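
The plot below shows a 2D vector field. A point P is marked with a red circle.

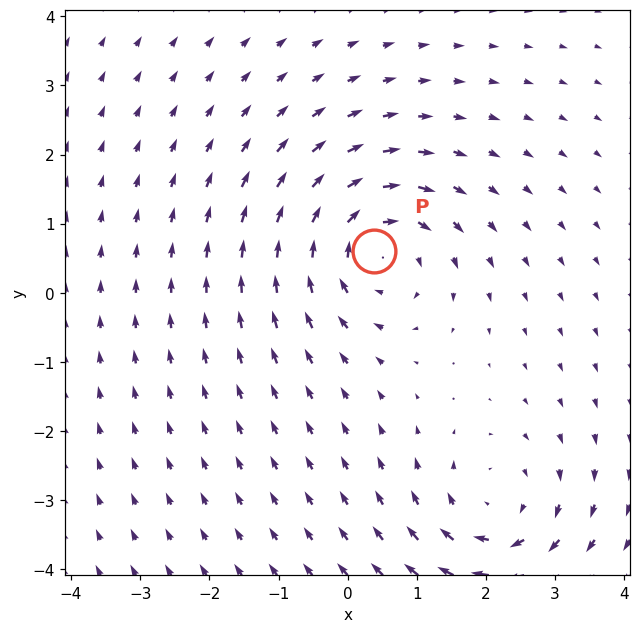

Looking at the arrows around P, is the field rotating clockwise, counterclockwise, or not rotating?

clockwise

Near P at (0.4, 0.6) the arrows circulate clockwise. The curl (z-component) there is about -5; negative curl means clockwise rotation.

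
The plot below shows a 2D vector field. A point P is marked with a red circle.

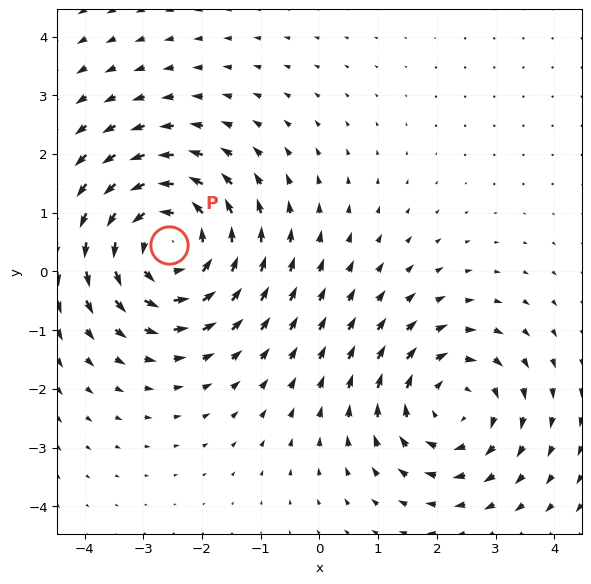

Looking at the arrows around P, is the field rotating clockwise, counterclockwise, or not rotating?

counterclockwise

Near P at (-2.6, 0.4) the arrows circulate counterclockwise. The curl (z-component) there is about +4; positive curl means counterclockwise rotation.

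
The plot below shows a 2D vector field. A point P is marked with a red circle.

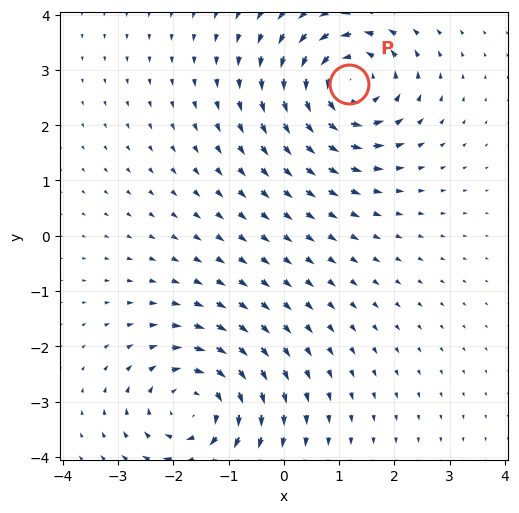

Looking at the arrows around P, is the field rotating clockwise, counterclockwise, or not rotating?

Near P at (1.2, 2.7) the arrows circulate counterclockwise. The curl (z-component) there is about +5; positive curl means counterclockwise rotation.

counterclockwise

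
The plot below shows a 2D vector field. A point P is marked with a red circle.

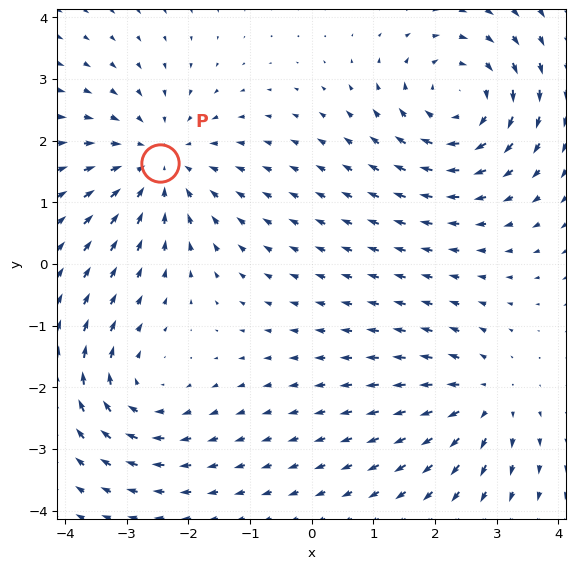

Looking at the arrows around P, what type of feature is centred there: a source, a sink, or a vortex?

At P (-2.5, 1.6) the arrows converge inward. Divergence about -4, curl ≈0 — negative divergence with near-zero curl is a sink.

sink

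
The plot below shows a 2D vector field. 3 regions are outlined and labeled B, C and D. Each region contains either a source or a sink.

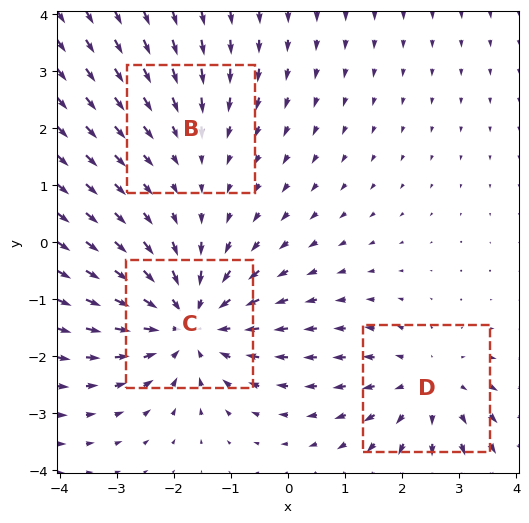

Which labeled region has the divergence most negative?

C

Divergence at each region's feature centre — B: about -2, C: about -4, D: about +3. Region C is most negative.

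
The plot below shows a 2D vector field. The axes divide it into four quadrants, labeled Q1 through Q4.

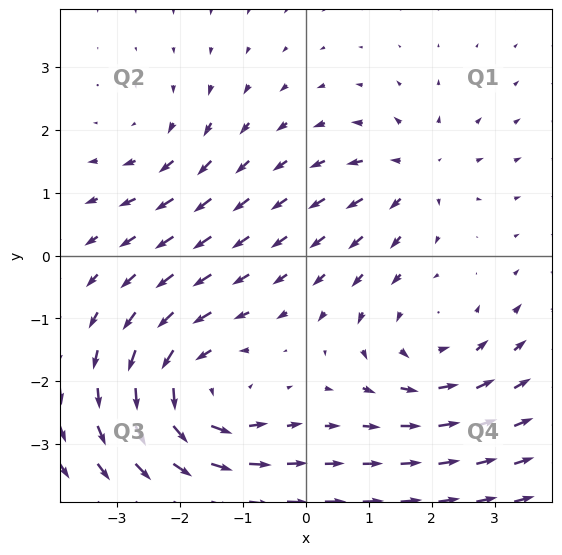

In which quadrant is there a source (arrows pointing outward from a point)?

Q1

The source sits at approximately (1.7, 1.3), which lies in quadrant Q1. The divergence there is about +4, positive as expected for a source.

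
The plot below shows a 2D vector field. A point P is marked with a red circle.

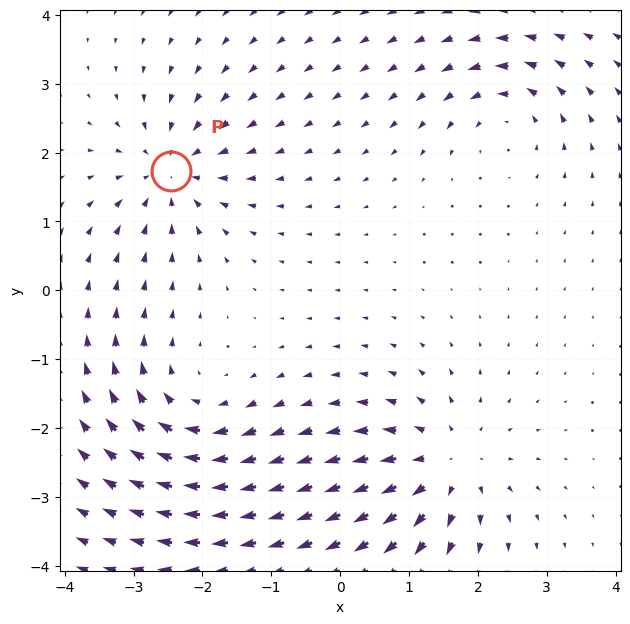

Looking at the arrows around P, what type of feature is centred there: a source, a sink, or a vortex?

At P (-2.5, 1.7) the arrows converge inward. Divergence about -4, curl ≈0 — negative divergence with near-zero curl is a sink.

sink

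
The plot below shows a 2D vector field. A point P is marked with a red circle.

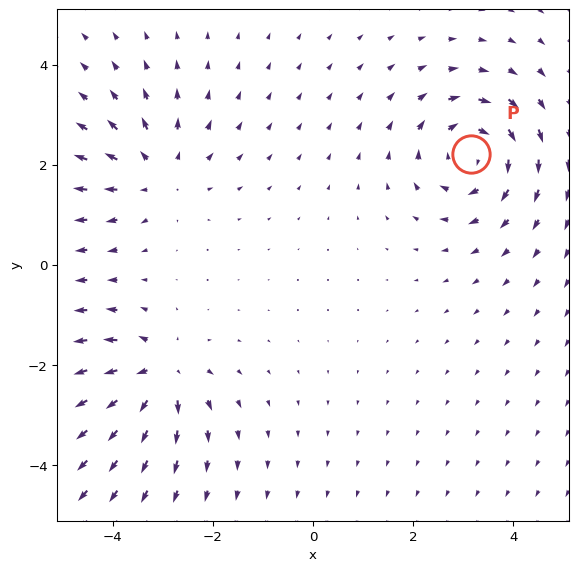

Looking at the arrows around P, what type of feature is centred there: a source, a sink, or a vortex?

At P (3.2, 2.2) the arrows circulate clockwise. Divergence ≈0, curl about -5 — near-zero divergence with nonzero curl is a vortex.

vortex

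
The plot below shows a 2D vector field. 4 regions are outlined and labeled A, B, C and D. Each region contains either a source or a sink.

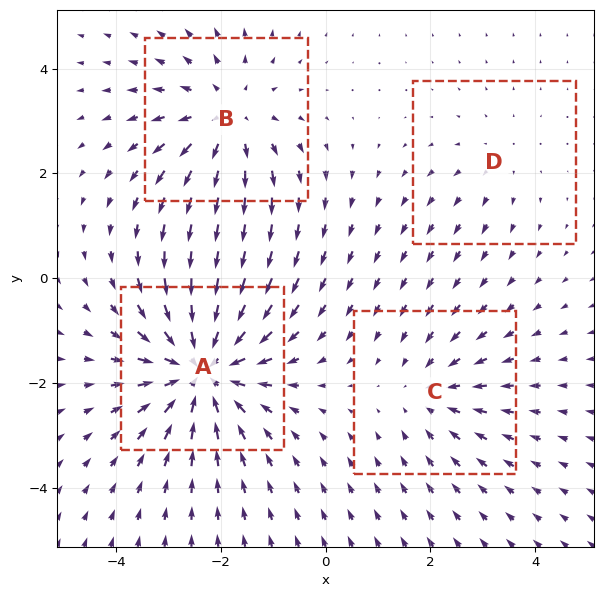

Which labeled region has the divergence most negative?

Divergence at each region's feature centre — A: about -6, B: about +4, C: about -3, D: about +2. Region A is most negative.

A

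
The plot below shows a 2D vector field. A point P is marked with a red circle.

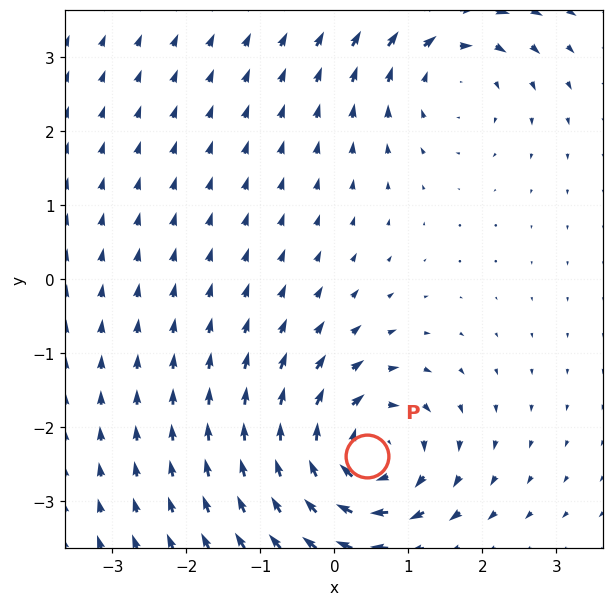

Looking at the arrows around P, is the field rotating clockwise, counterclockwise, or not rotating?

clockwise

Near P at (0.4, -2.4) the arrows circulate clockwise. The curl (z-component) there is about -5; negative curl means clockwise rotation.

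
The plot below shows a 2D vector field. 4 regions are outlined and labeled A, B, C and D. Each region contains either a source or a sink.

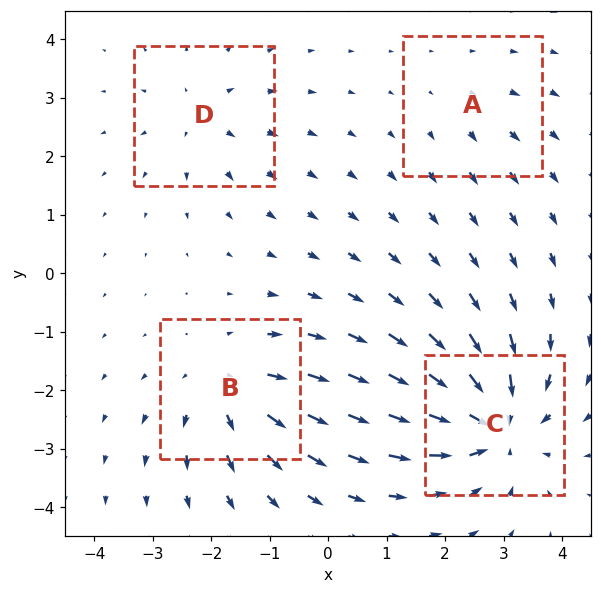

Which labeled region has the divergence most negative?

C

Divergence at each region's feature centre — A: about +2, B: about +5, C: about -7, D: about +3. Region C is most negative.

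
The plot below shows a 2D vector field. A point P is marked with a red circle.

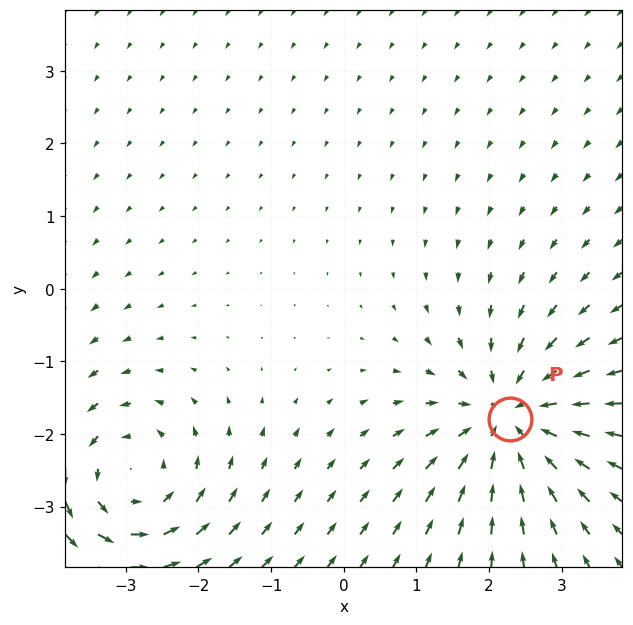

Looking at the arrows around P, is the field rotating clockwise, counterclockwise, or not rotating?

Near P at (2.3, -1.8) the arrows show no circulation. The curl there is ≈0.

not rotating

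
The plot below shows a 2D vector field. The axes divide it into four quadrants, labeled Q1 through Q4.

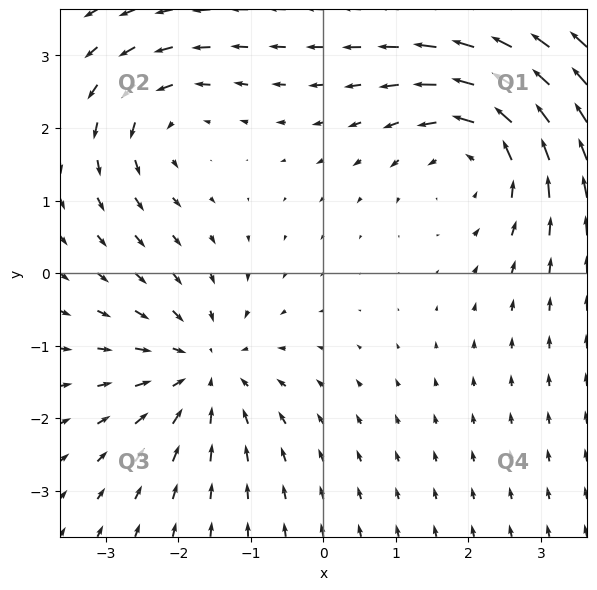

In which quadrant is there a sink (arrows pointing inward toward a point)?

The sink sits at approximately (-1.6, -1.3), which lies in quadrant Q3. The divergence there is about -4, negative as expected for a sink.

Q3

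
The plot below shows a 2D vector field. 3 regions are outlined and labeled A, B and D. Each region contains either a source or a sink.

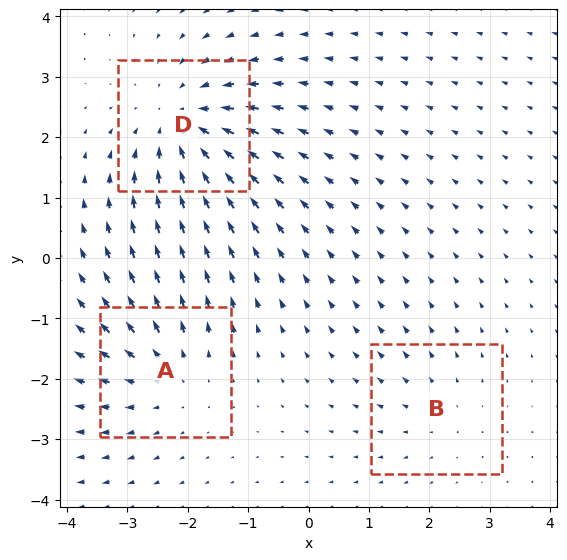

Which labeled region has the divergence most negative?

Divergence at each region's feature centre — A: about +3, B: about +2, D: about -4. Region D is most negative.

D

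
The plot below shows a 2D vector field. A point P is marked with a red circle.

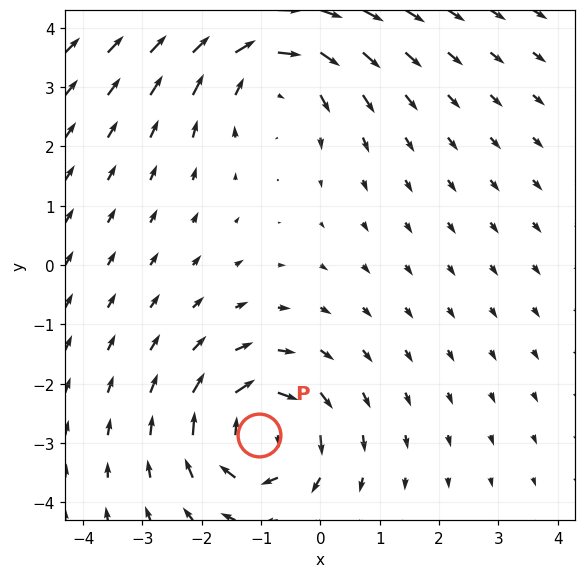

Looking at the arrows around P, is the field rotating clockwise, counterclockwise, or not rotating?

Near P at (-1.0, -2.9) the arrows circulate clockwise. The curl (z-component) there is about -5; negative curl means clockwise rotation.

clockwise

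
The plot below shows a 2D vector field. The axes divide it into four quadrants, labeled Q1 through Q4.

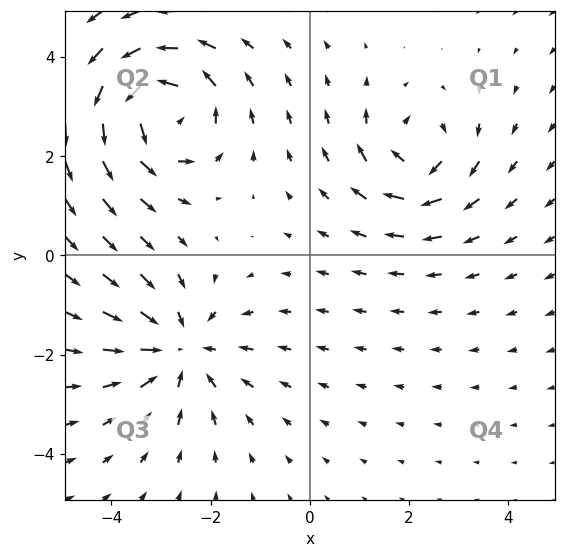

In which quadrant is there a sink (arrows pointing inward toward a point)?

Q3

The sink sits at approximately (-2.6, -1.9), which lies in quadrant Q3. The divergence there is about -4, negative as expected for a sink.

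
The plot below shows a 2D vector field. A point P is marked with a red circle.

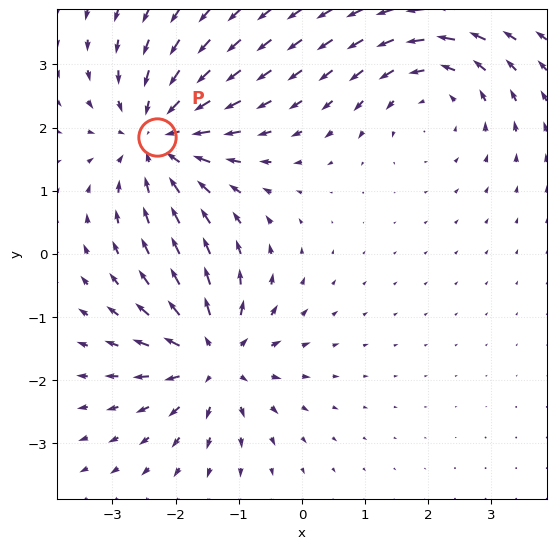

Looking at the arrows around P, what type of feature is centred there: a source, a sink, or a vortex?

At P (-2.3, 1.8) the arrows converge inward. Divergence about -4, curl ≈0 — negative divergence with near-zero curl is a sink.

sink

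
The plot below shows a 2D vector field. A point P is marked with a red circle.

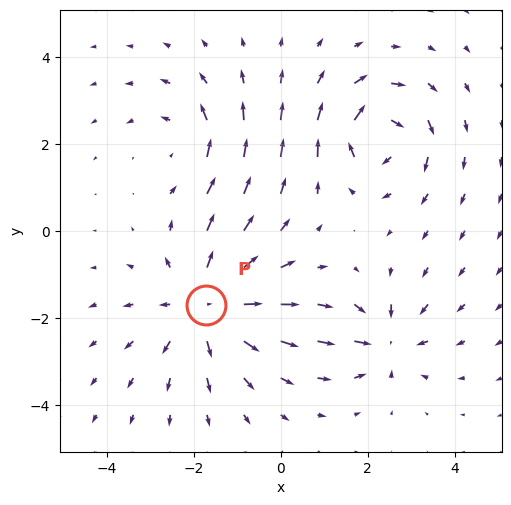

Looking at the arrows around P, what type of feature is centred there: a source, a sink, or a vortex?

source

At P (-1.7, -1.7) the arrows spread outward. Divergence about +4, curl ≈0 — positive divergence with near-zero curl is a source.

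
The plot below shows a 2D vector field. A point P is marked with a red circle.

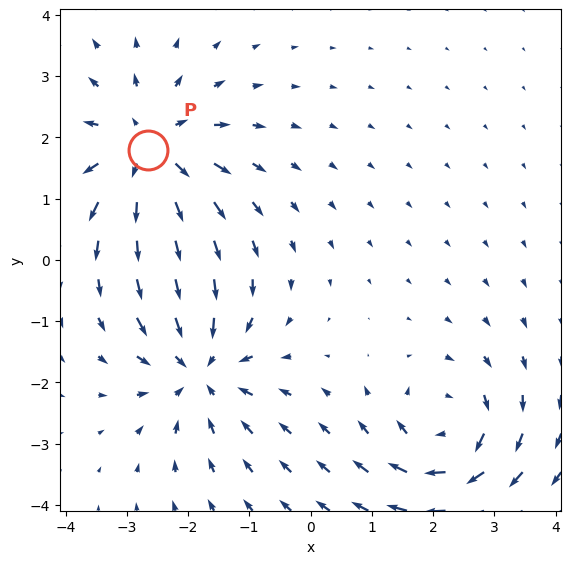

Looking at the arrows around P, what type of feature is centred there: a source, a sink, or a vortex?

At P (-2.7, 1.8) the arrows spread outward. Divergence about +4, curl ≈0 — positive divergence with near-zero curl is a source.

source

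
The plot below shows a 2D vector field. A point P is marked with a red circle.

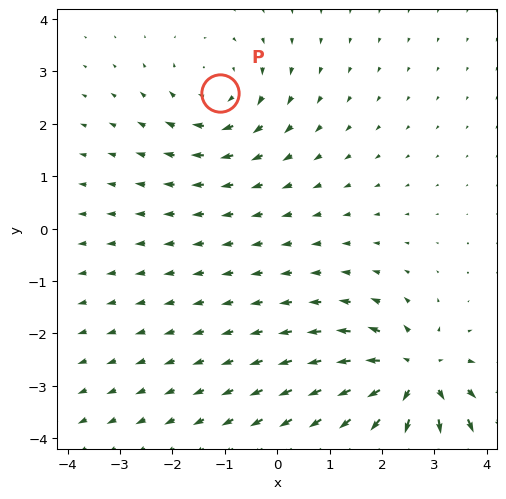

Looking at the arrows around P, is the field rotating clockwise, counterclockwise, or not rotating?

clockwise

Near P at (-1.1, 2.6) the arrows circulate clockwise. The curl (z-component) there is about -3; negative curl means clockwise rotation.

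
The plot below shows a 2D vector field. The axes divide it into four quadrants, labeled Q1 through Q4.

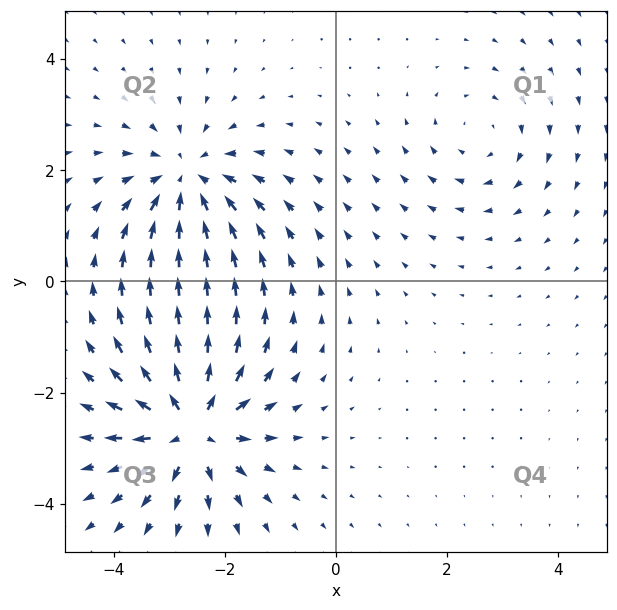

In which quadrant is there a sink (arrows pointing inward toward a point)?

Q2

The sink sits at approximately (-2.7, 1.8), which lies in quadrant Q2. The divergence there is about -4, negative as expected for a sink.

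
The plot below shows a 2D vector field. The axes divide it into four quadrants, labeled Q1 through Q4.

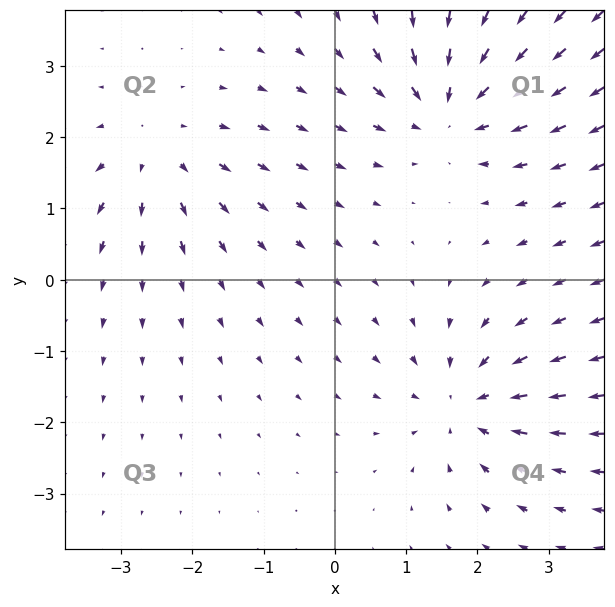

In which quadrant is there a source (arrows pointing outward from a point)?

Q2

The source sits at approximately (-2.5, 1.7), which lies in quadrant Q2. The divergence there is about +2, positive as expected for a source.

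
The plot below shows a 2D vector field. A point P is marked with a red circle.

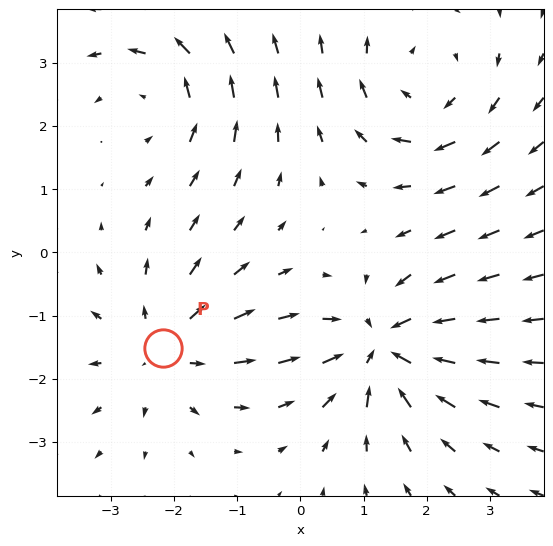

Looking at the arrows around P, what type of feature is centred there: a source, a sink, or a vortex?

At P (-2.2, -1.5) the arrows spread outward. Divergence about +3, curl ≈0 — positive divergence with near-zero curl is a source.

source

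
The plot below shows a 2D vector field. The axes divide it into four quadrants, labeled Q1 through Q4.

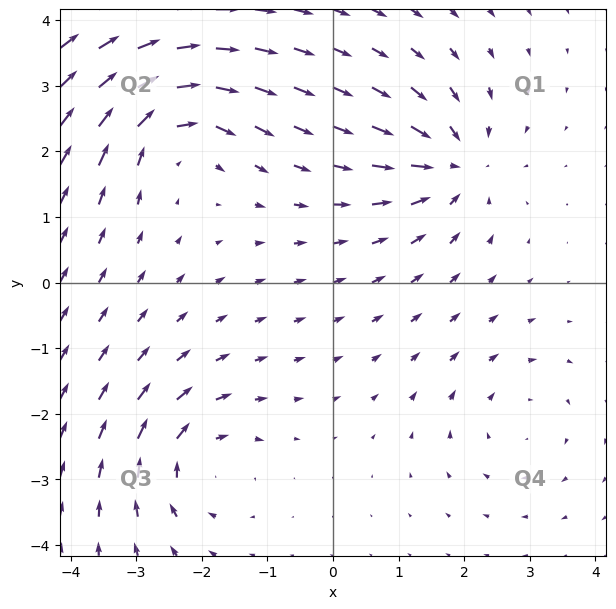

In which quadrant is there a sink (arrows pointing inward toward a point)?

The sink sits at approximately (1.8, 1.8), which lies in quadrant Q1. The divergence there is about -4, negative as expected for a sink.

Q1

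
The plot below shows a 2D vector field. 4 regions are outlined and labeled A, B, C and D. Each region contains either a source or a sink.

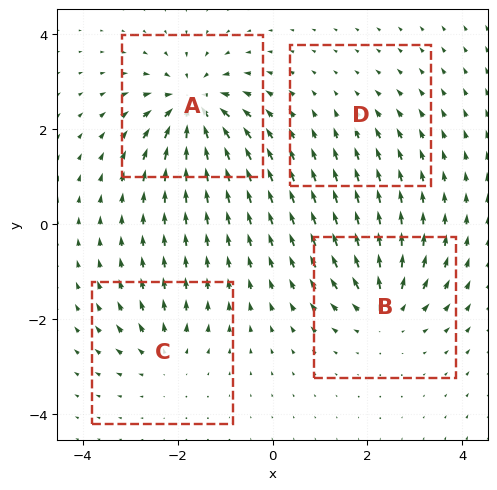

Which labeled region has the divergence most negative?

Divergence at each region's feature centre — A: about -9, B: about +6, C: about +4, D: about -2. Region A is most negative.

A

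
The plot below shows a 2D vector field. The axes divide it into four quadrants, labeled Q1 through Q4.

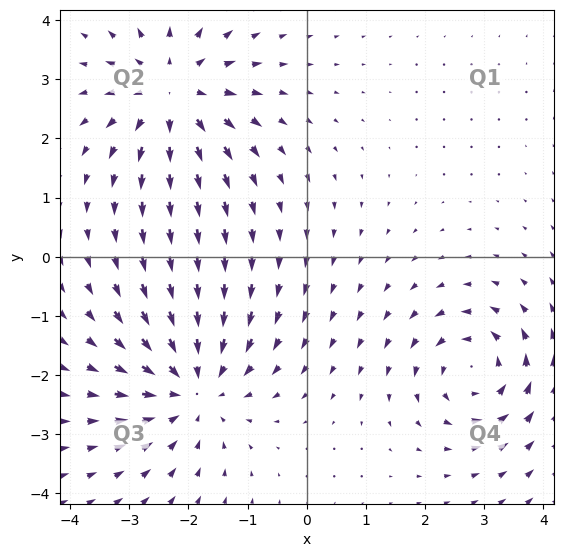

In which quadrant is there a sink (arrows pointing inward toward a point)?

Q3

The sink sits at approximately (-1.9, -2.2), which lies in quadrant Q3. The divergence there is about -4, negative as expected for a sink.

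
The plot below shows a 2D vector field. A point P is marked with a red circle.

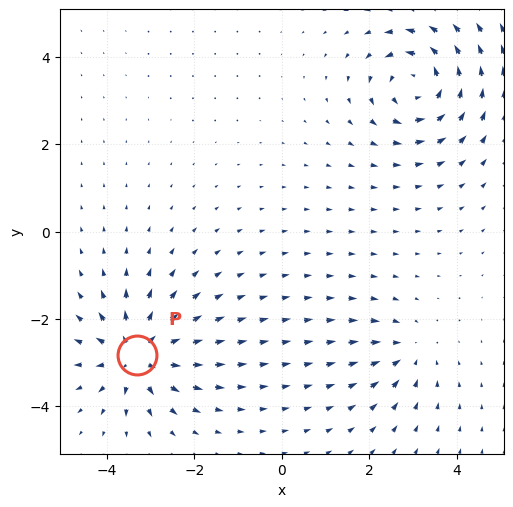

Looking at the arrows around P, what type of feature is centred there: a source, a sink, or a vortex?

At P (-3.3, -2.8) the arrows spread outward. Divergence about +6, curl ≈0 — positive divergence with near-zero curl is a source.

source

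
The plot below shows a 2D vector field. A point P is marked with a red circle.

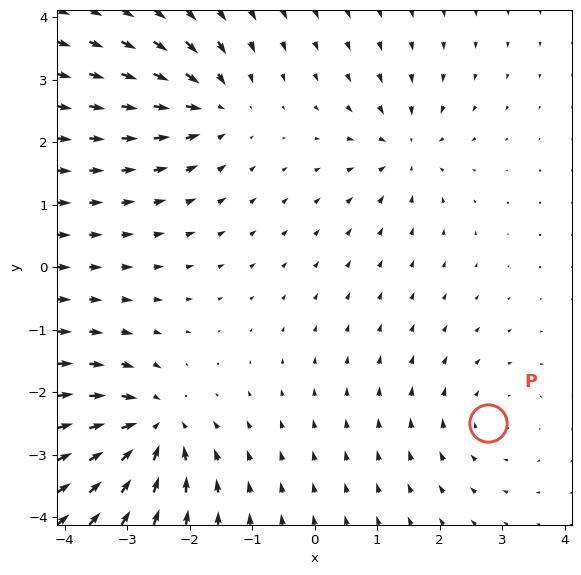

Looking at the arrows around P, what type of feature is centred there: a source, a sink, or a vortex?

At P (2.8, -2.5) the arrows circulate clockwise. Divergence ≈0, curl about -3 — near-zero divergence with nonzero curl is a vortex.

vortex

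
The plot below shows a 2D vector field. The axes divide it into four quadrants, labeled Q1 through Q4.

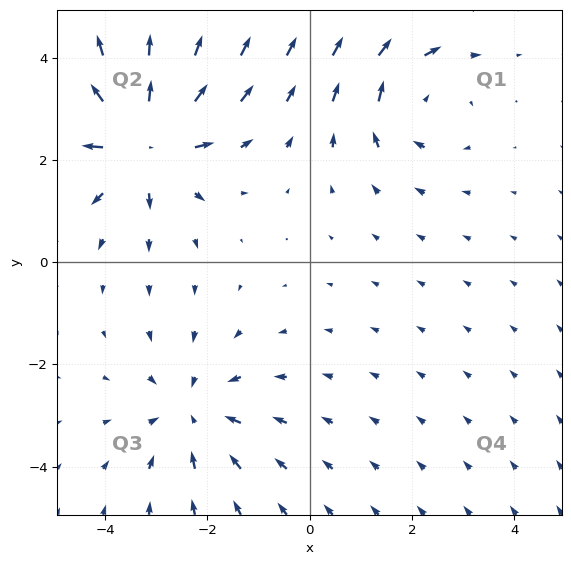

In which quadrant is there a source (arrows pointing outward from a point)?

The source sits at approximately (-3.3, 2.4), which lies in quadrant Q2. The divergence there is about +6, positive as expected for a source.

Q2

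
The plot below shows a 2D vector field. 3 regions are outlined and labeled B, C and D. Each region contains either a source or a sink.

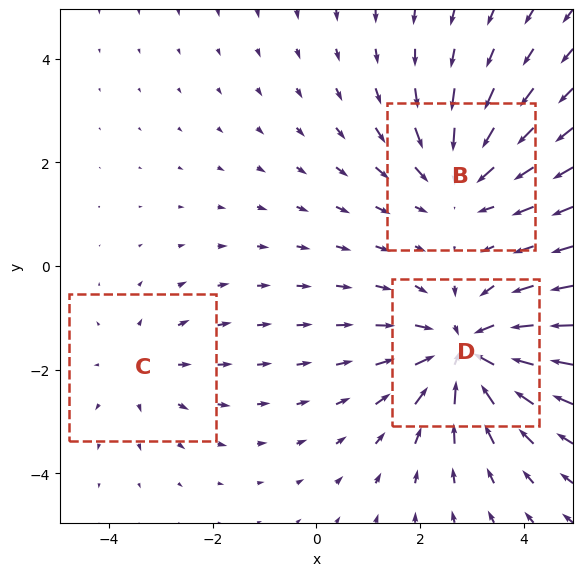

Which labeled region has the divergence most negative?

Divergence at each region's feature centre — B: about -3, C: about +2, D: about -5. Region D is most negative.

D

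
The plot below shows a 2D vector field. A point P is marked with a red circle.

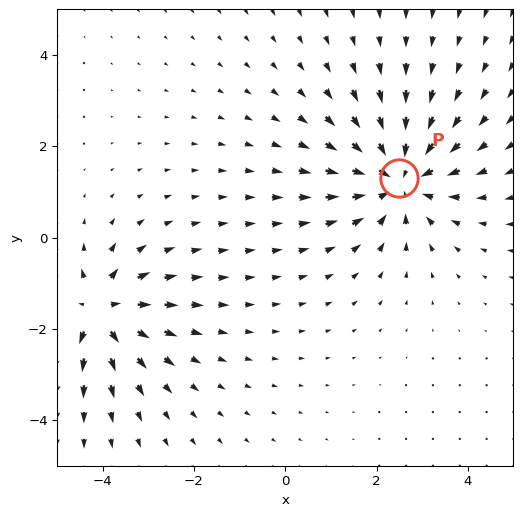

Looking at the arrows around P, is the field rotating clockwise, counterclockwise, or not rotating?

Near P at (2.5, 1.3) the arrows show no circulation. The curl there is ≈0.

not rotating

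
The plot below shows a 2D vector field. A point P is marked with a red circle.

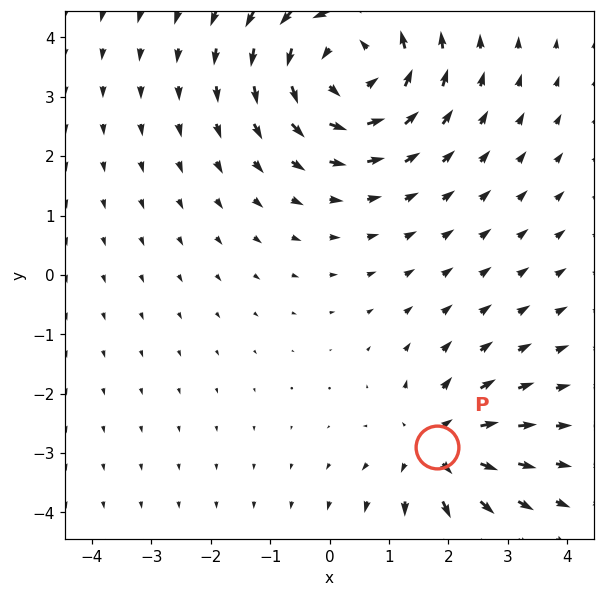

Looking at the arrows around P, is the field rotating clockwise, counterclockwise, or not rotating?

not rotating

Near P at (1.8, -2.9) the arrows show no circulation. The curl there is ≈0.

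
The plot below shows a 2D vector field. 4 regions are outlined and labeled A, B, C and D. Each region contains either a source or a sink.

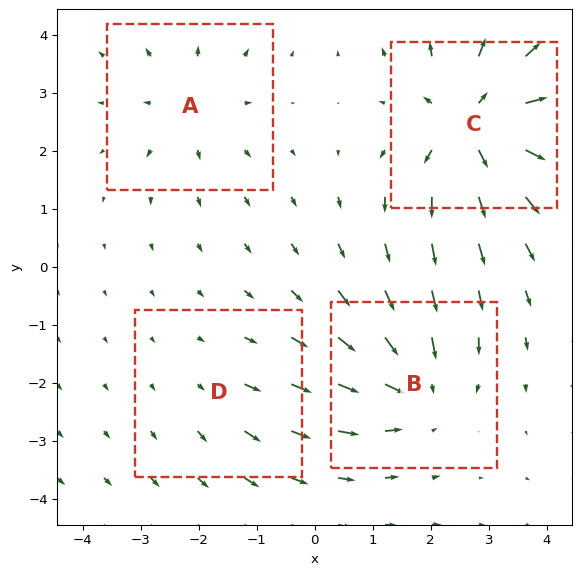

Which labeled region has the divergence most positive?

C

Divergence at each region's feature centre — A: about +3, B: about -5, C: about +7, D: about +2. Region C is most positive.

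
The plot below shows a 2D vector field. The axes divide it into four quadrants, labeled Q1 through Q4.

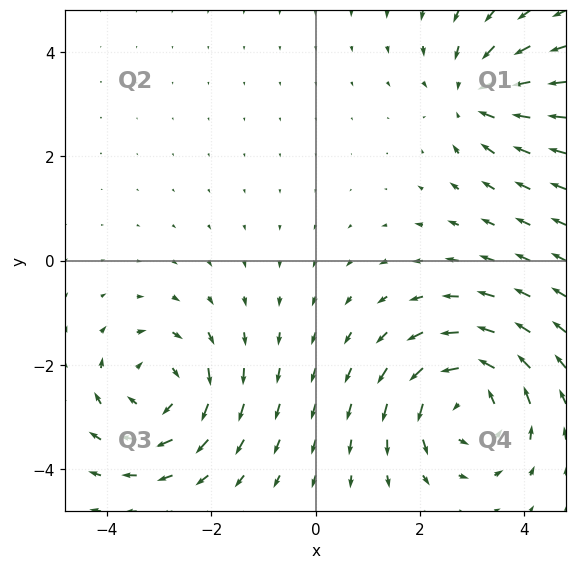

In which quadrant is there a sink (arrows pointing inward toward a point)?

The sink sits at approximately (3.1, 3.2), which lies in quadrant Q1. The divergence there is about -4, negative as expected for a sink.

Q1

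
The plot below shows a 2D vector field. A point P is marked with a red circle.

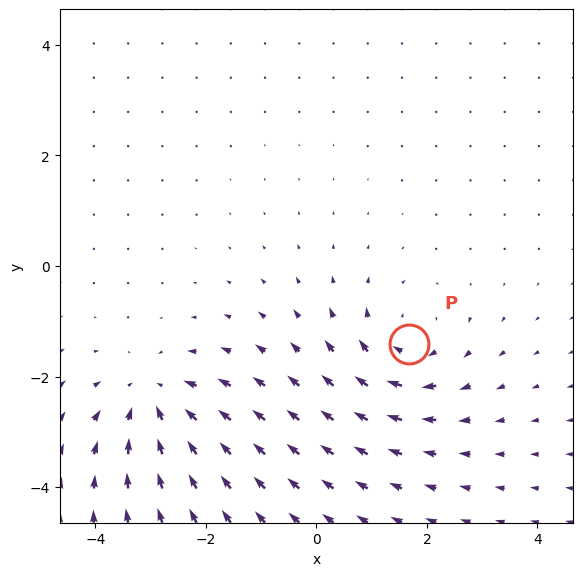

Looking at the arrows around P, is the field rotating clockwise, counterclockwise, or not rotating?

clockwise

Near P at (1.7, -1.4) the arrows circulate clockwise. The curl (z-component) there is about -3; negative curl means clockwise rotation.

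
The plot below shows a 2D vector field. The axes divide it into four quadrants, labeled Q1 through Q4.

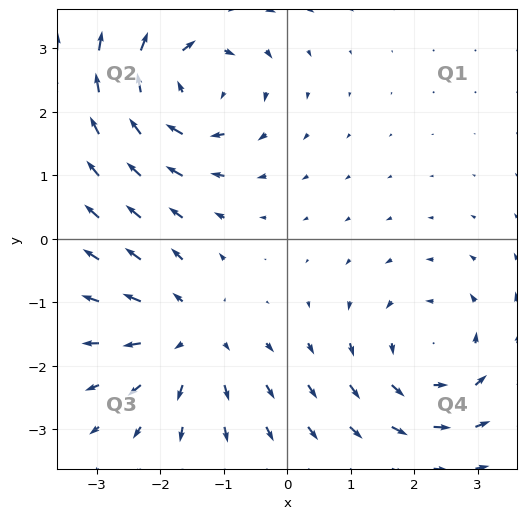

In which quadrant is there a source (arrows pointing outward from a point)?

The source sits at approximately (-1.5, -1.5), which lies in quadrant Q3. The divergence there is about +4, positive as expected for a source.

Q3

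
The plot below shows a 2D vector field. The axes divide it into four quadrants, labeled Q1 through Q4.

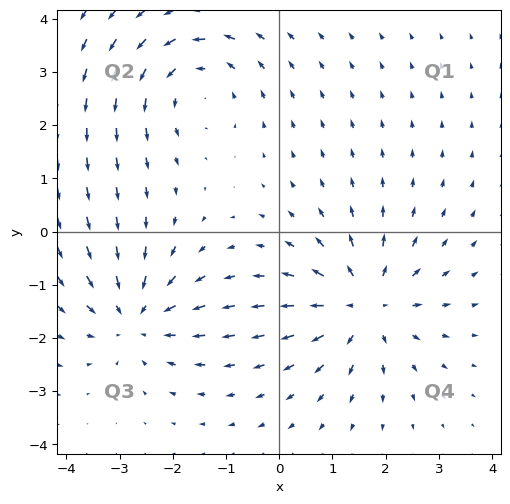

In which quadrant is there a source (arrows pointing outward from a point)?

Q4

The source sits at approximately (1.6, -1.4), which lies in quadrant Q4. The divergence there is about +5, positive as expected for a source.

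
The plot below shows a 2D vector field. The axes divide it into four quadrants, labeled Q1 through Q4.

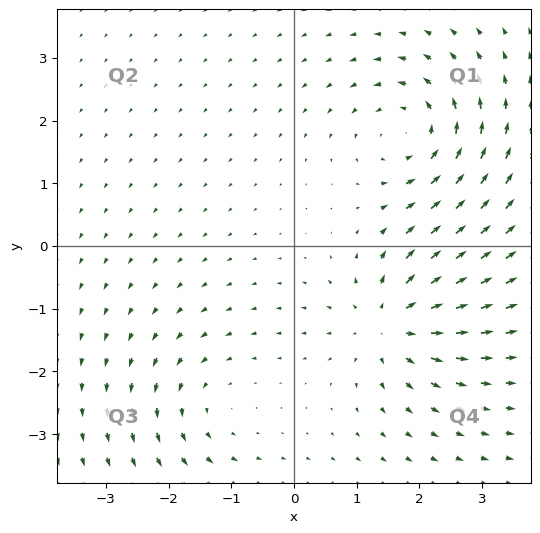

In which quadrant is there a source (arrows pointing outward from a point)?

The source sits at approximately (1.5, -1.2), which lies in quadrant Q4. The divergence there is about +6, positive as expected for a source.

Q4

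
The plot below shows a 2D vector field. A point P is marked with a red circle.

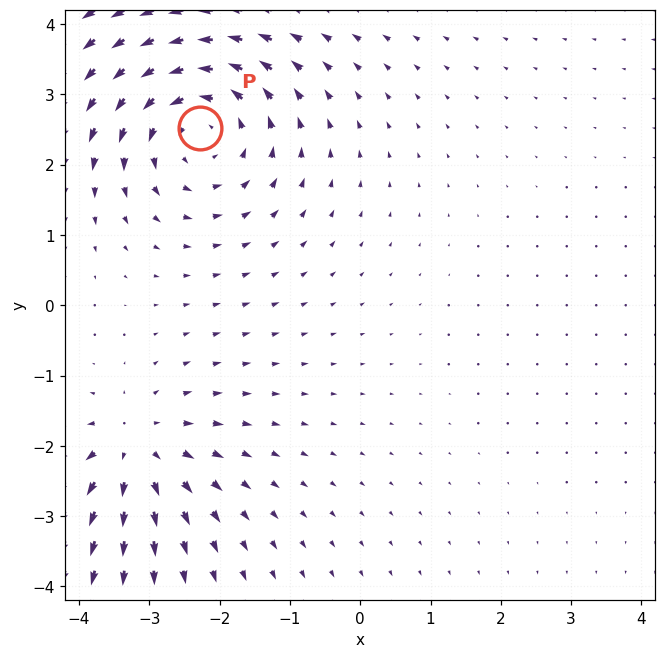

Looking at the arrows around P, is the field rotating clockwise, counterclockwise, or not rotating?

Near P at (-2.3, 2.5) the arrows circulate counterclockwise. The curl (z-component) there is about +4; positive curl means counterclockwise rotation.

counterclockwise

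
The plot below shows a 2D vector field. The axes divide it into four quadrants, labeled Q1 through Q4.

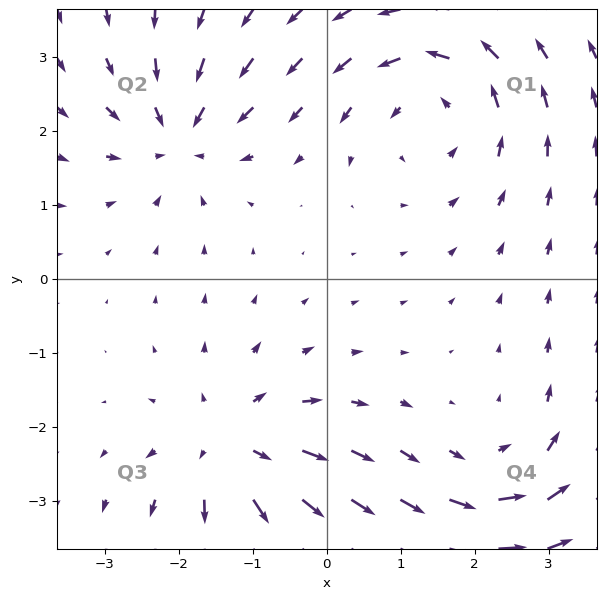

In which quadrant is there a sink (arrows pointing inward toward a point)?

The sink sits at approximately (-2.0, 1.9), which lies in quadrant Q2. The divergence there is about -5, negative as expected for a sink.

Q2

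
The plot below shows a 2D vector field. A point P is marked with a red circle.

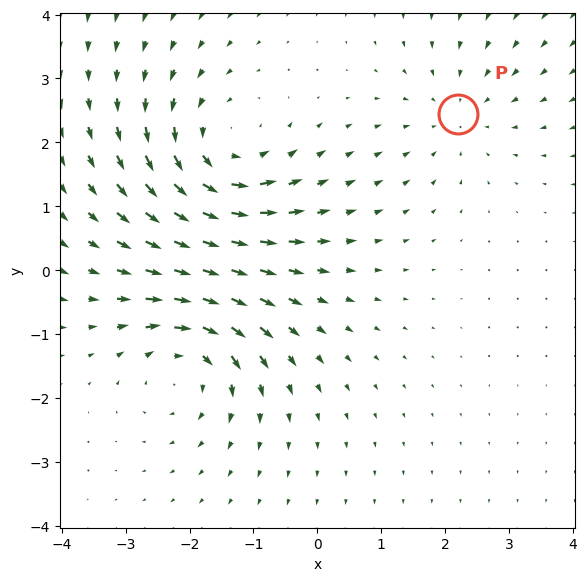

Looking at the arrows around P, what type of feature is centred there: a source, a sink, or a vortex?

sink

At P (2.2, 2.4) the arrows converge inward. Divergence about -2, curl ≈0 — negative divergence with near-zero curl is a sink.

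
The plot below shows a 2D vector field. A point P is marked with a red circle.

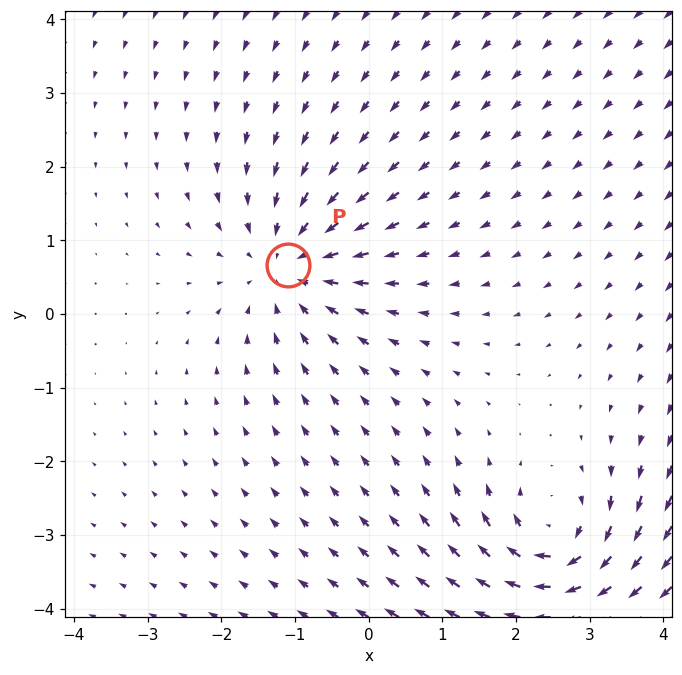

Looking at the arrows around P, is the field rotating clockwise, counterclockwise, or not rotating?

not rotating

Near P at (-1.1, 0.7) the arrows show no circulation. The curl there is ≈0.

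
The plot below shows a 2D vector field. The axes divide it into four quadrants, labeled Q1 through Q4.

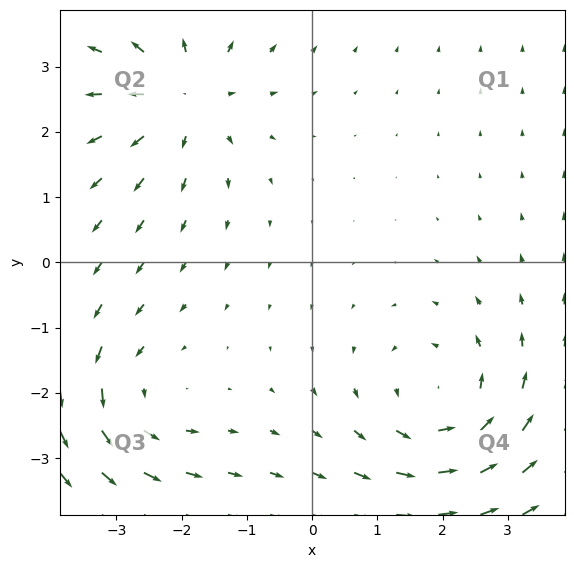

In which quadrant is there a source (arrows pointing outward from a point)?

Q2

The source sits at approximately (-2.0, 2.6), which lies in quadrant Q2. The divergence there is about +4, positive as expected for a source.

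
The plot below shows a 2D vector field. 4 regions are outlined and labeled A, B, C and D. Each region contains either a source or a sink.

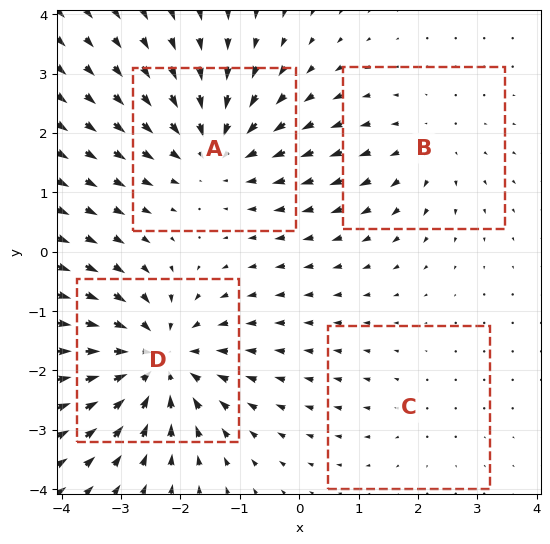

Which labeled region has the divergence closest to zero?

C

Divergence at each region's feature centre — A: about -5, B: about +3, C: about +2, D: about -6. Region C is closest to zero.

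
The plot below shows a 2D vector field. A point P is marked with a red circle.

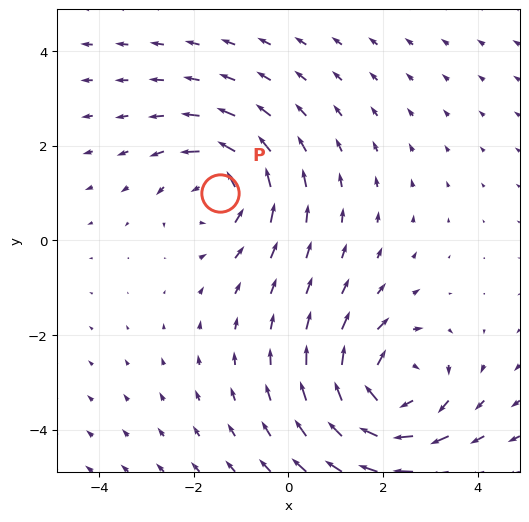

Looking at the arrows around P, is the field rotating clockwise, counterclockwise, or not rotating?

Near P at (-1.4, 1.0) the arrows circulate counterclockwise. The curl (z-component) there is about +4; positive curl means counterclockwise rotation.

counterclockwise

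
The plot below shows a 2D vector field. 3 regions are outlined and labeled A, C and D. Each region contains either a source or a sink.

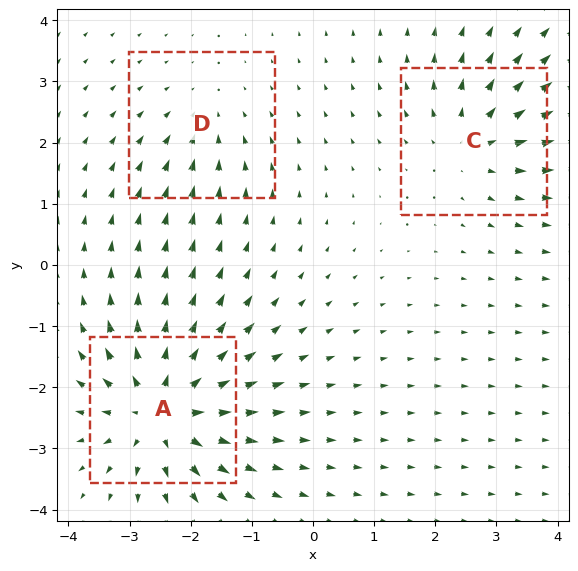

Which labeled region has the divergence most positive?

A

Divergence at each region's feature centre — A: about +6, C: about +4, D: about -2. Region A is most positive.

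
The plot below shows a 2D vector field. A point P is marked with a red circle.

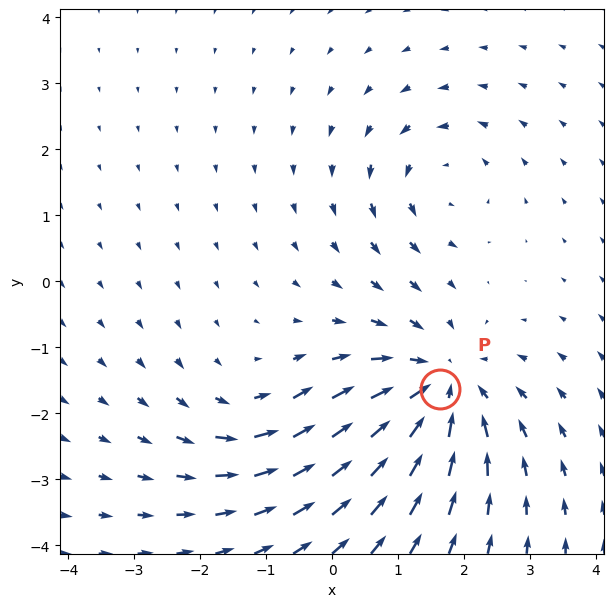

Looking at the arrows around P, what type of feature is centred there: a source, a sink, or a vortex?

At P (1.6, -1.6) the arrows converge inward. Divergence about -5, curl ≈0 — negative divergence with near-zero curl is a sink.

sink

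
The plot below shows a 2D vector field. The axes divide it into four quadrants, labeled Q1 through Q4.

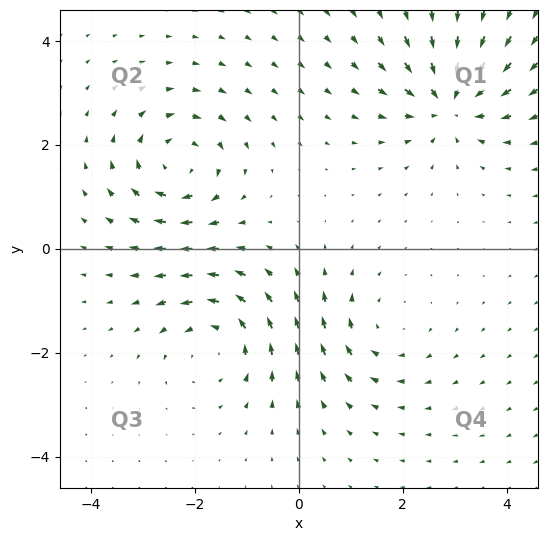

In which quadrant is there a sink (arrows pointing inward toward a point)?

The sink sits at approximately (2.9, 2.8), which lies in quadrant Q1. The divergence there is about -6, negative as expected for a sink.

Q1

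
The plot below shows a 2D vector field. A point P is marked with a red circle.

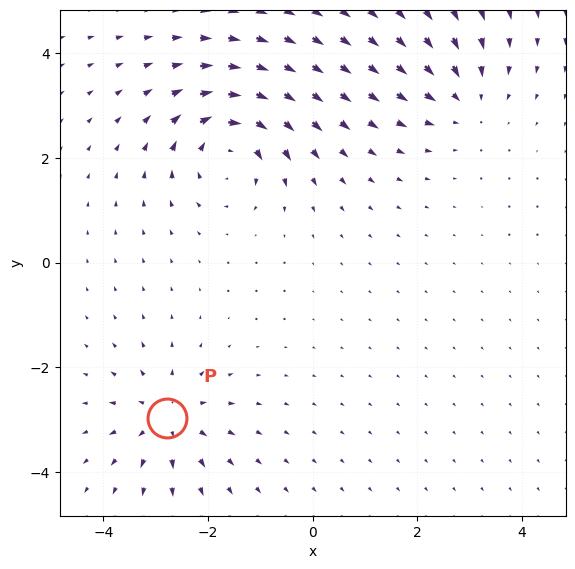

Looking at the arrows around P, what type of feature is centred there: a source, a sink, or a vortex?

source

At P (-2.8, -3.0) the arrows spread outward. Divergence about +5, curl ≈0 — positive divergence with near-zero curl is a source.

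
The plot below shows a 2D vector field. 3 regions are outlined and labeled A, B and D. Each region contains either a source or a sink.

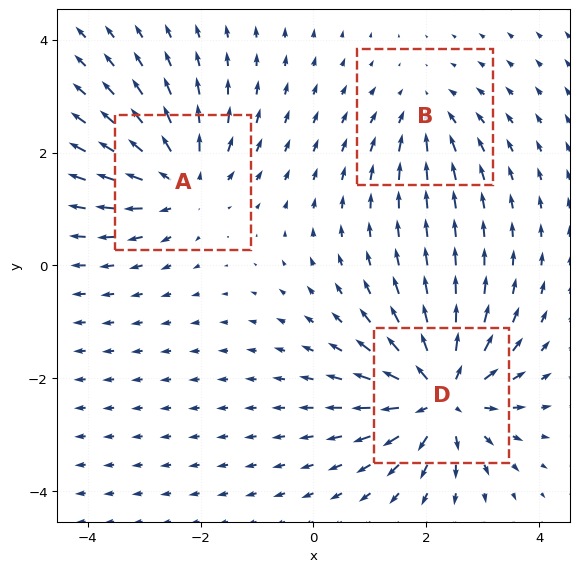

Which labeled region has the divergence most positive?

D

Divergence at each region's feature centre — A: about +4, B: about -3, D: about +6. Region D is most positive.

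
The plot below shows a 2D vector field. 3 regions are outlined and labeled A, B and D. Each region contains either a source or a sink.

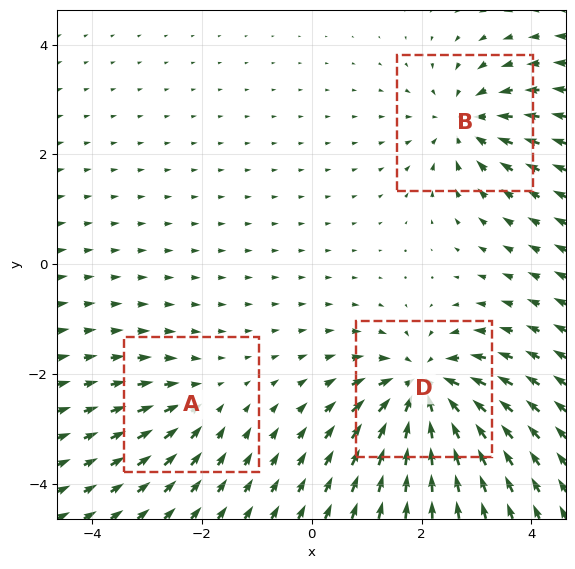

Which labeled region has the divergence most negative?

Divergence at each region's feature centre — A: about -2, B: about -4, D: about -6. Region D is most negative.

D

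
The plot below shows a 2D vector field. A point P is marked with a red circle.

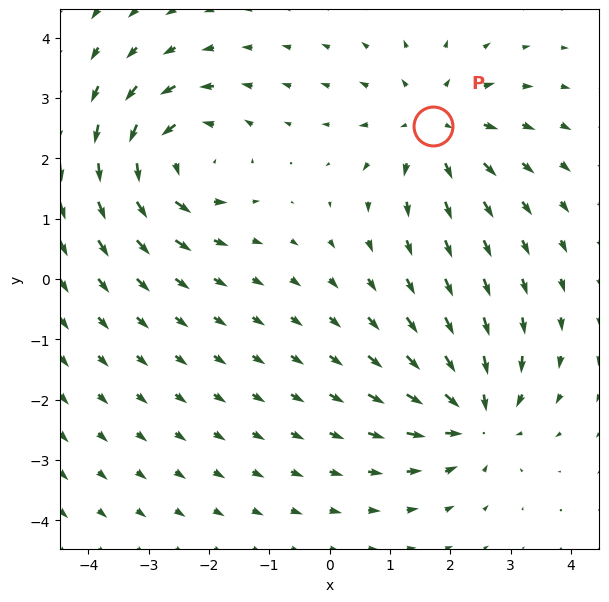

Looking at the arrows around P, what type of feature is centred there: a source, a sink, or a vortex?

At P (1.7, 2.5) the arrows spread outward. Divergence about +3, curl ≈0 — positive divergence with near-zero curl is a source.

source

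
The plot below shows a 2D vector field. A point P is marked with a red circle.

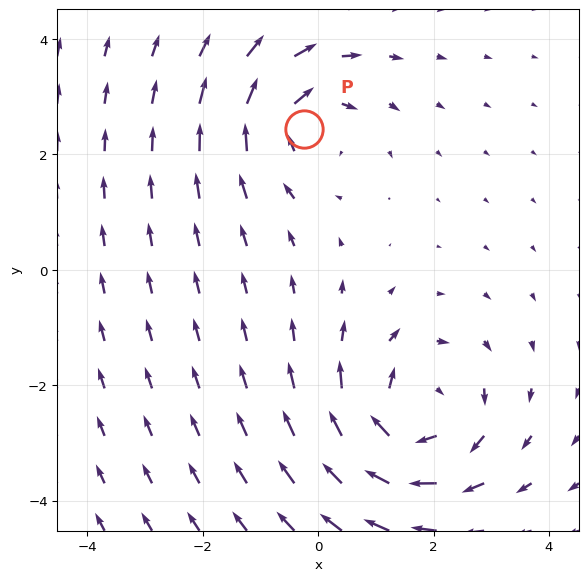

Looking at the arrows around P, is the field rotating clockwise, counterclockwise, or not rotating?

clockwise

Near P at (-0.2, 2.4) the arrows circulate clockwise. The curl (z-component) there is about -4; negative curl means clockwise rotation.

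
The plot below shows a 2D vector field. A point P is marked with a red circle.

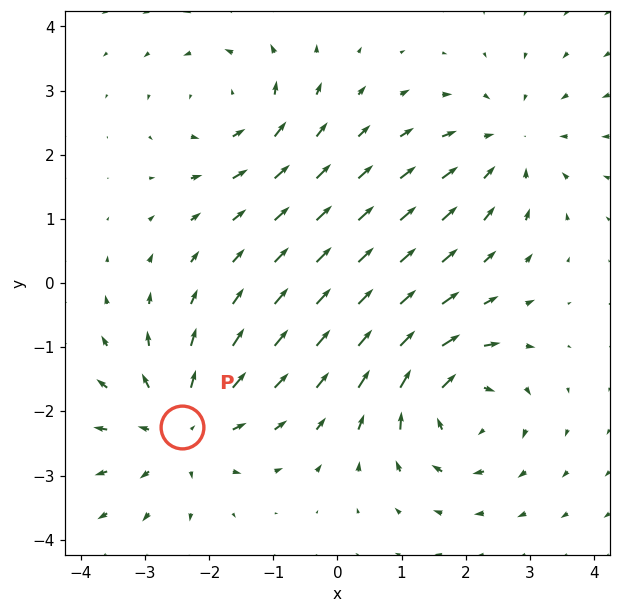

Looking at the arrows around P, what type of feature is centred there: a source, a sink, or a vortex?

source

At P (-2.4, -2.2) the arrows spread outward. Divergence about +4, curl ≈0 — positive divergence with near-zero curl is a source.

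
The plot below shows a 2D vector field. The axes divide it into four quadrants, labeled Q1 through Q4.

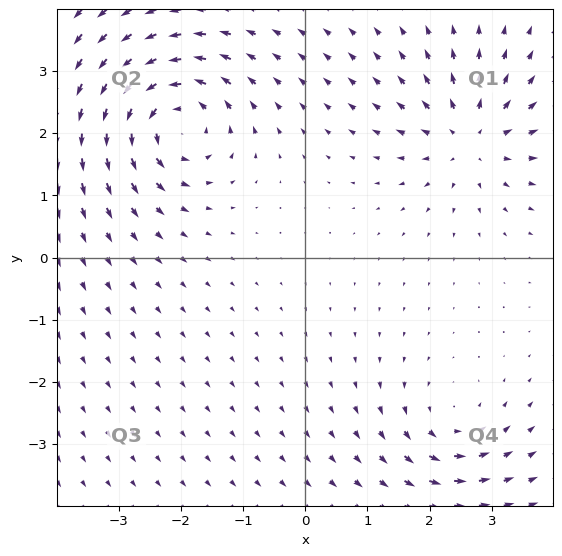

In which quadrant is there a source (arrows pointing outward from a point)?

Q1

The source sits at approximately (2.7, 1.9), which lies in quadrant Q1. The divergence there is about +5, positive as expected for a source.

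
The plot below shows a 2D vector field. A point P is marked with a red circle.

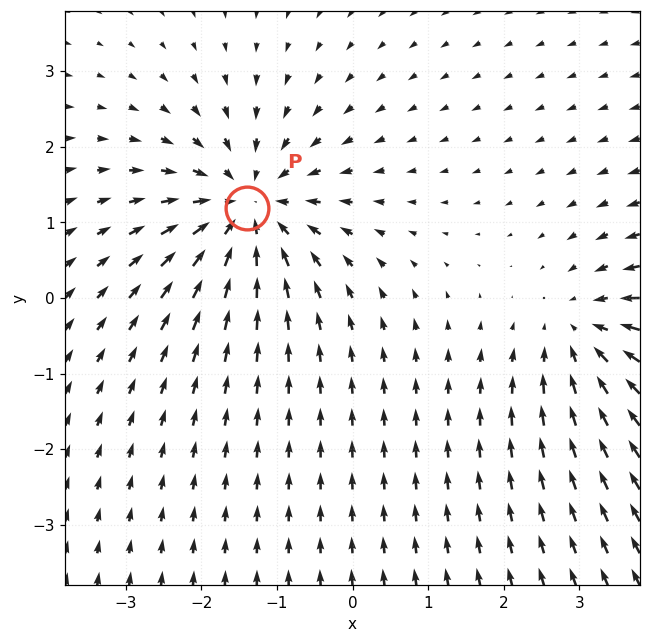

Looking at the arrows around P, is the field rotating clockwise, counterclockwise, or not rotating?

Near P at (-1.4, 1.2) the arrows show no circulation. The curl there is ≈0.

not rotating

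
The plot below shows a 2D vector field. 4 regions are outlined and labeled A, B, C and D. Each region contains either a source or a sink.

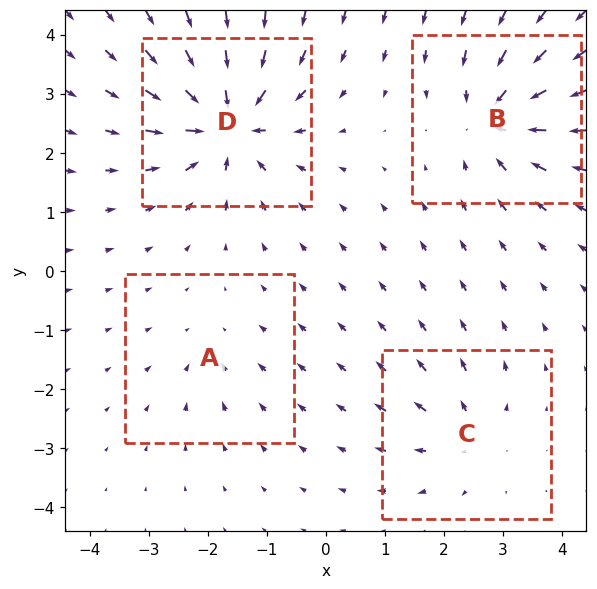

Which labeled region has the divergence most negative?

Divergence at each region's feature centre — A: about -2, B: about -6, C: about +4, D: about -8. Region D is most negative.

D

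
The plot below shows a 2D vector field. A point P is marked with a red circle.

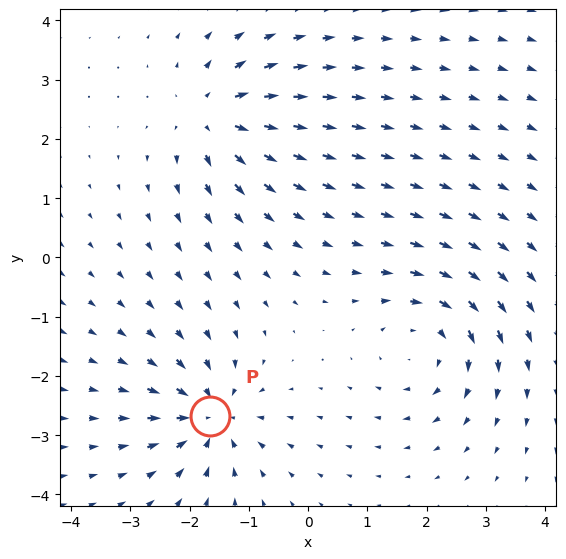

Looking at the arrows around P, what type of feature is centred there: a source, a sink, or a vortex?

sink

At P (-1.6, -2.7) the arrows converge inward. Divergence about -4, curl ≈0 — negative divergence with near-zero curl is a sink.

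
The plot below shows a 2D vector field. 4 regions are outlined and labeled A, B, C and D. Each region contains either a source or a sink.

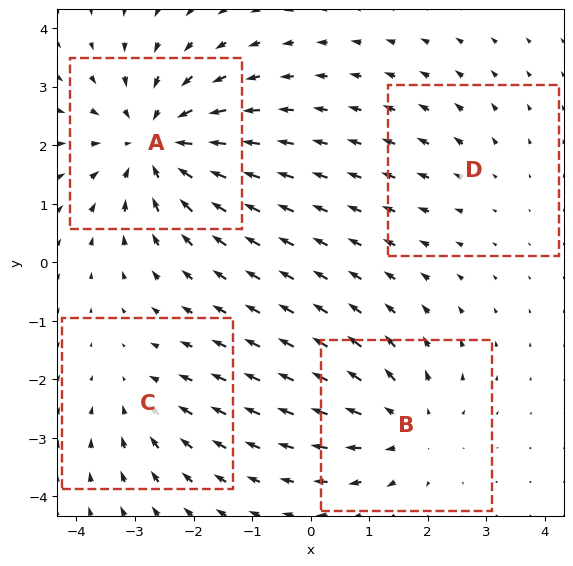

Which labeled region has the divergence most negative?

A

Divergence at each region's feature centre — A: about -6, B: about +4, C: about -3, D: about +2. Region A is most negative.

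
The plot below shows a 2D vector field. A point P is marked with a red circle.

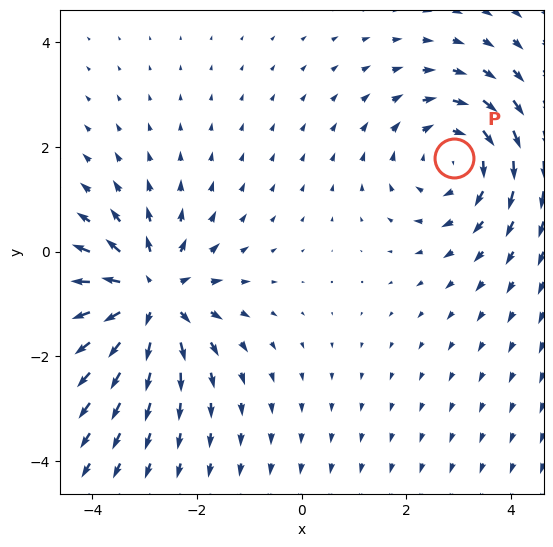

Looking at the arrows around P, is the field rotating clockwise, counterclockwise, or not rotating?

clockwise

Near P at (2.9, 1.8) the arrows circulate clockwise. The curl (z-component) there is about -3; negative curl means clockwise rotation.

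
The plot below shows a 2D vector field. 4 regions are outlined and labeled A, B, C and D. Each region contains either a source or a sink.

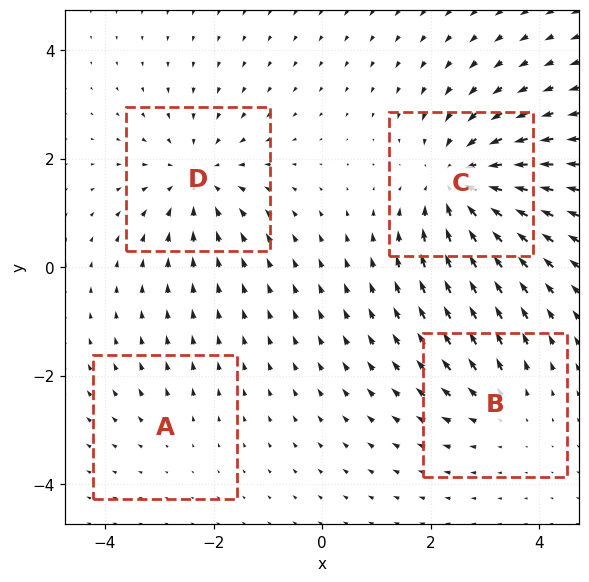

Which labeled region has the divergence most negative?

Divergence at each region's feature centre — A: about +2, B: about +3, C: about -6, D: about -5. Region C is most negative.

C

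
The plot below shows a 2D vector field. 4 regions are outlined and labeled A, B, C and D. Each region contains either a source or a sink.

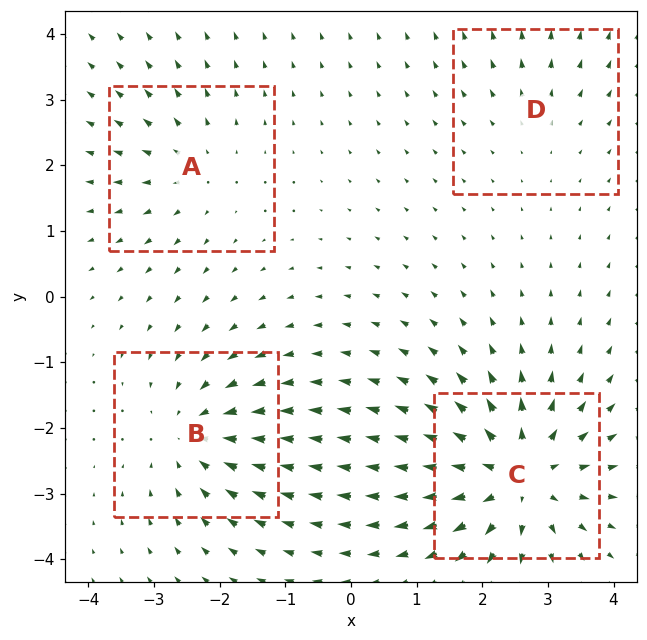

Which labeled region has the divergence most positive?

Divergence at each region's feature centre — A: about +3, B: about -5, C: about +7, D: about +2. Region C is most positive.

C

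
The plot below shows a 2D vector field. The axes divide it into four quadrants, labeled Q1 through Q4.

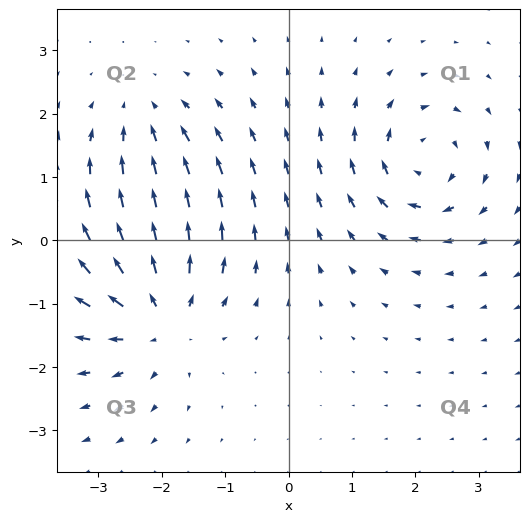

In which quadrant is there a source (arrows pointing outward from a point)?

The source sits at approximately (-2.0, -1.2), which lies in quadrant Q3. The divergence there is about +5, positive as expected for a source.

Q3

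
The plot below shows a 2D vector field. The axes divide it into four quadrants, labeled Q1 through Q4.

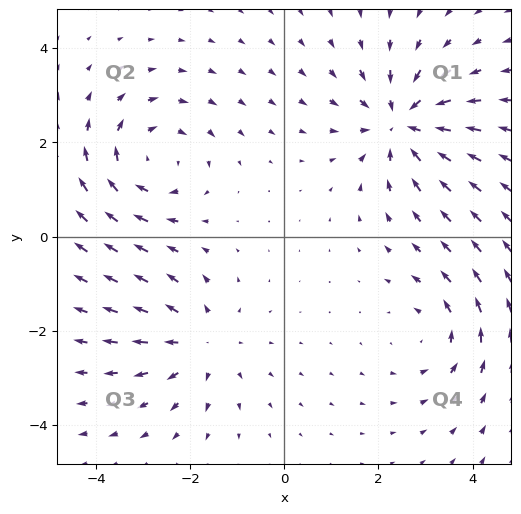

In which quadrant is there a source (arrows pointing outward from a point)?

The source sits at approximately (-1.8, -2.3), which lies in quadrant Q3. The divergence there is about +3, positive as expected for a source.

Q3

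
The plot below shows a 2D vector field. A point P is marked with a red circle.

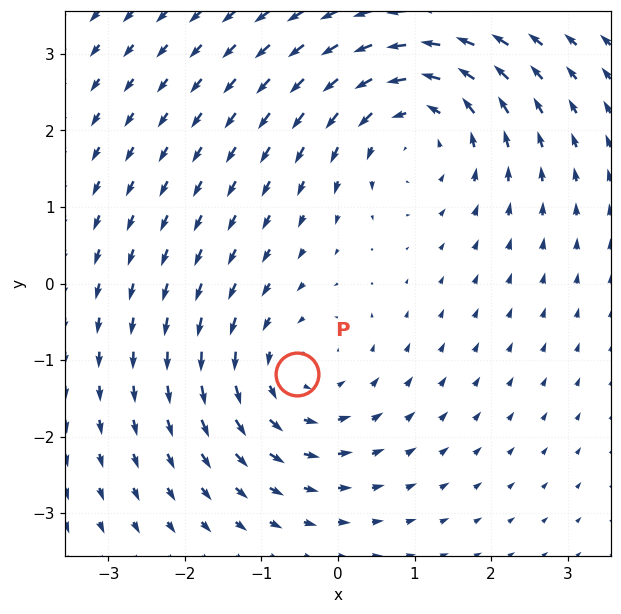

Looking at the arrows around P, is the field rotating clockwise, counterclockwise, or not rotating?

counterclockwise

Near P at (-0.5, -1.2) the arrows circulate counterclockwise. The curl (z-component) there is about +3; positive curl means counterclockwise rotation.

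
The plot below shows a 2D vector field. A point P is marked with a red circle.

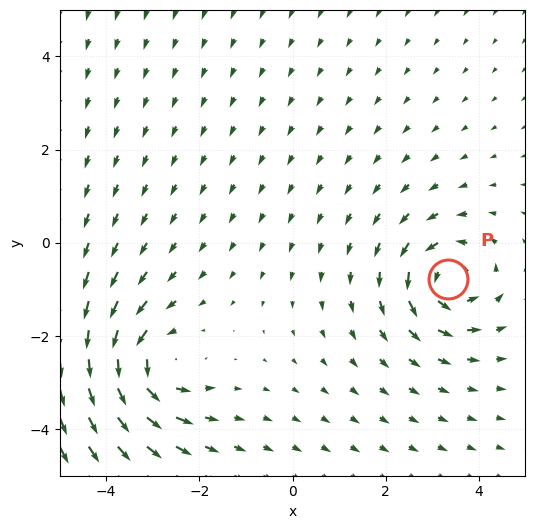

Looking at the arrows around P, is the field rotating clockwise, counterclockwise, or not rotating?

Near P at (3.3, -0.8) the arrows circulate counterclockwise. The curl (z-component) there is about +5; positive curl means counterclockwise rotation.

counterclockwise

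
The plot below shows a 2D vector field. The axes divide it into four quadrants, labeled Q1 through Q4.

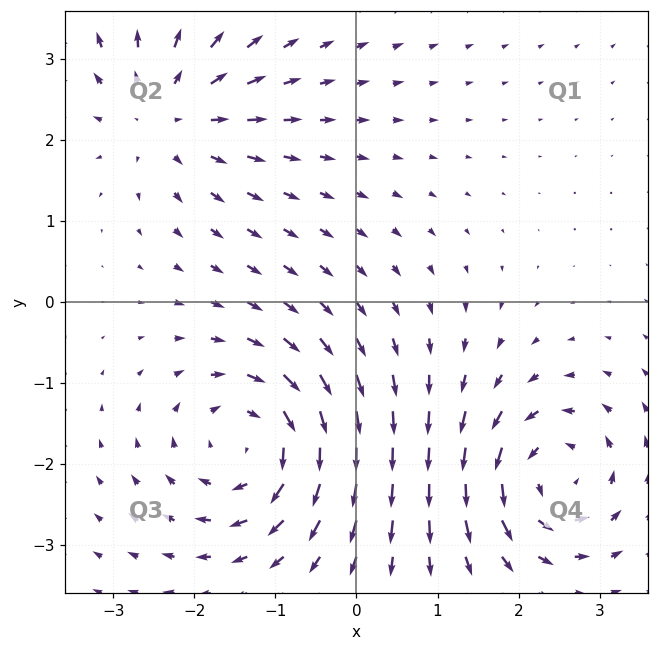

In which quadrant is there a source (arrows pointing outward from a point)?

The source sits at approximately (-2.3, 2.3), which lies in quadrant Q2. The divergence there is about +4, positive as expected for a source.

Q2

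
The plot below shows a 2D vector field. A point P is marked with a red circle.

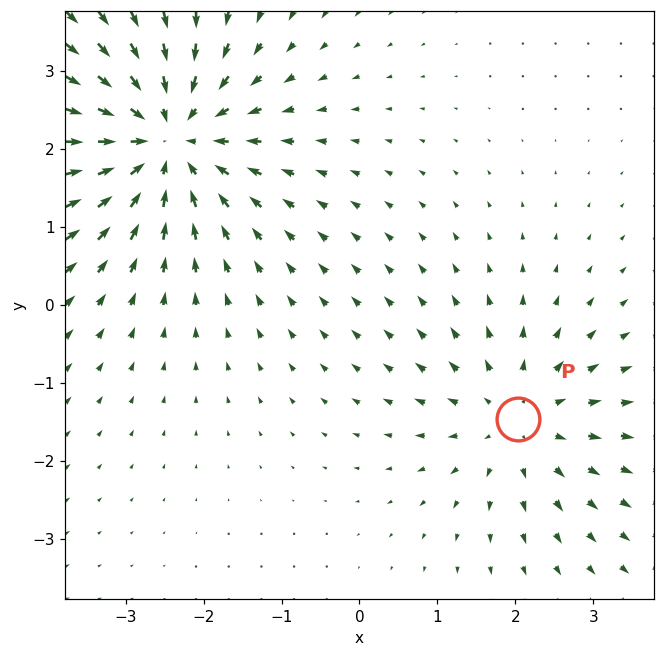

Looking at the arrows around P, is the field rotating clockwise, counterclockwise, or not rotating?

not rotating

Near P at (2.0, -1.5) the arrows show no circulation. The curl there is ≈0.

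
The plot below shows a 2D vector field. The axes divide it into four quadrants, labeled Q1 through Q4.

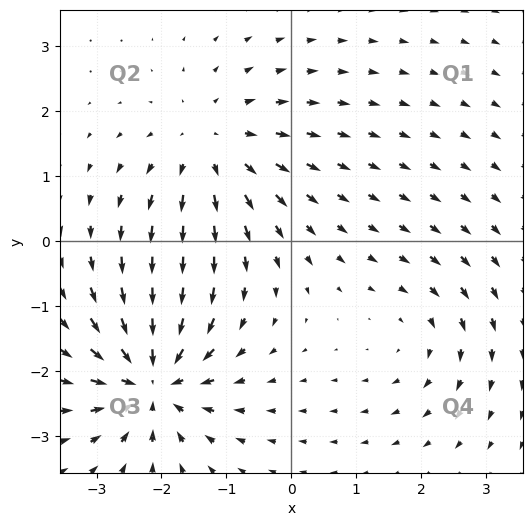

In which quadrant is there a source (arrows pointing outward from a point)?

Q2

The source sits at approximately (-1.2, 1.5), which lies in quadrant Q2. The divergence there is about +3, positive as expected for a source.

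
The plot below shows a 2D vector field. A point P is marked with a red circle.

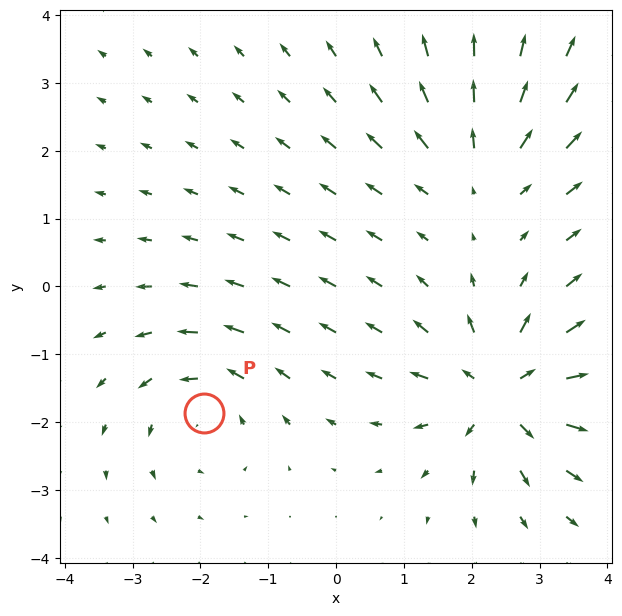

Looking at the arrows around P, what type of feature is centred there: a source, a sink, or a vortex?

At P (-1.9, -1.9) the arrows circulate counterclockwise. Divergence ≈0, curl about +3 — near-zero divergence with nonzero curl is a vortex.

vortex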